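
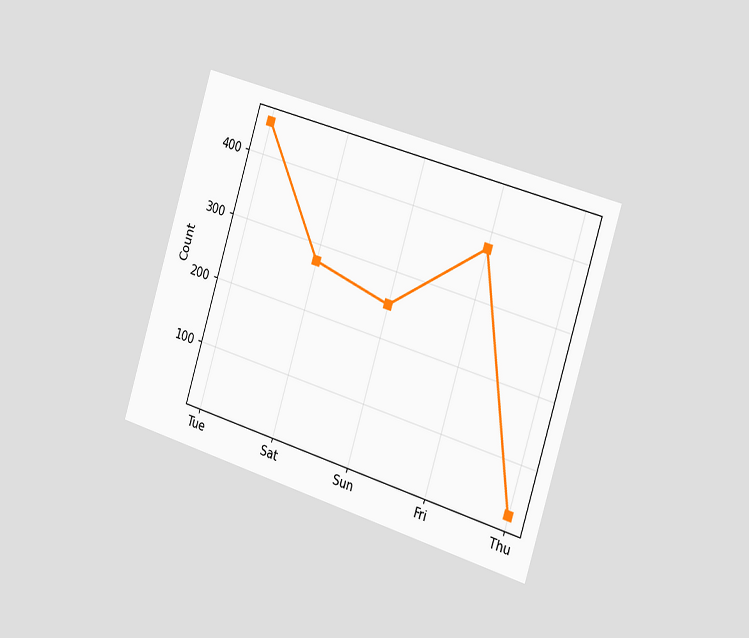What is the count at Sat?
275

The chart is tilted about 17° clockwise and viewed slightly from the right. At Sat, the line is at 275.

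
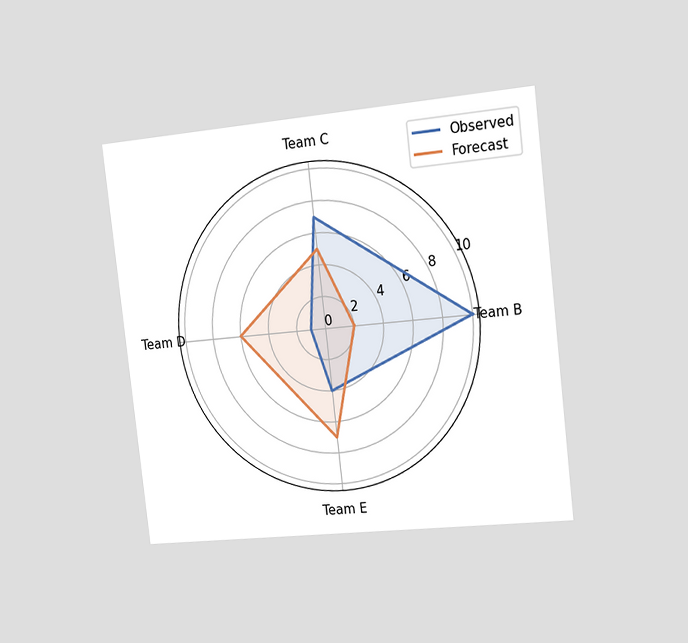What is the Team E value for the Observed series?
The chart is tilted about 7° counter-clockwise and viewed slightly from the right. On the Team E axis, Observed reaches 4.

4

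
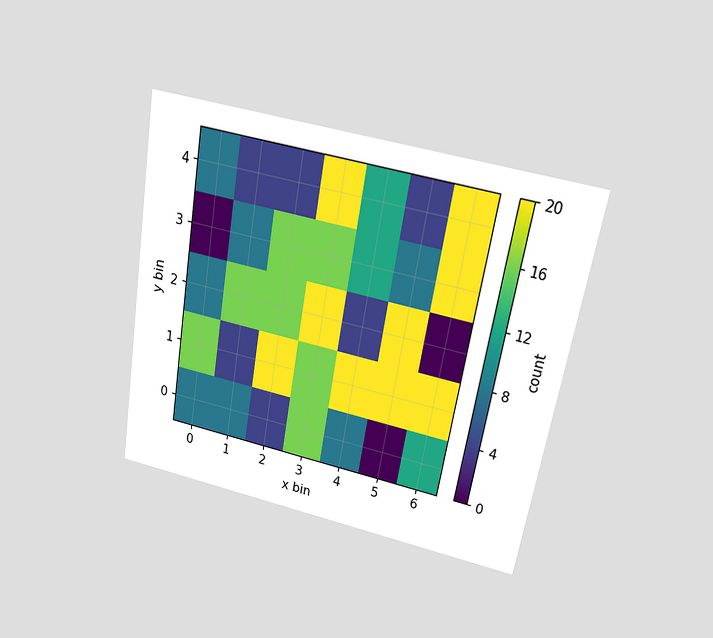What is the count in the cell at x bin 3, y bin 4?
The chart is tilted about 10° clockwise and viewed slightly from above. Matching the cell (3, 4) against the colorbar gives 20.

20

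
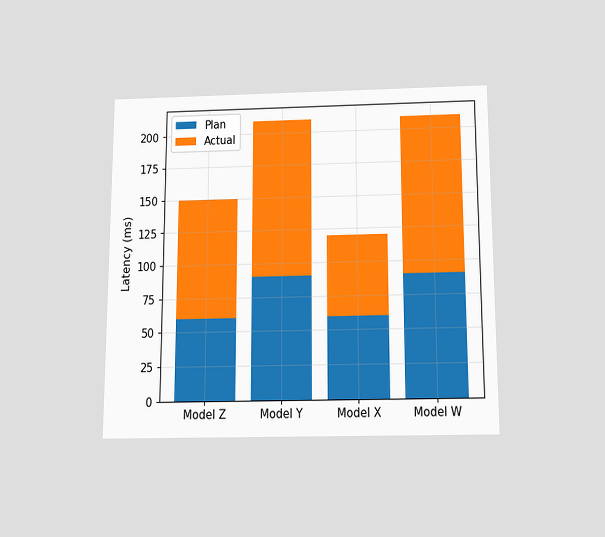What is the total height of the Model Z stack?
150ms

The chart is viewed slightly from below. The Model Z stack's top reaches 150ms on the y-axis.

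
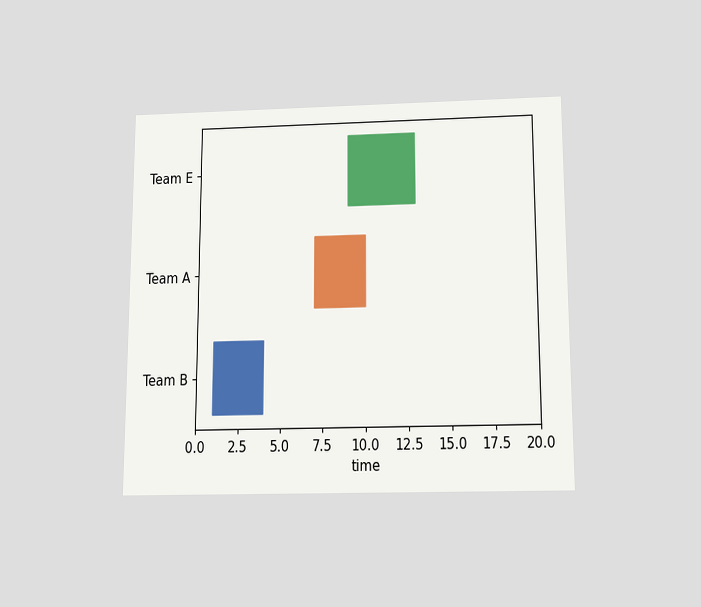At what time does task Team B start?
1

The chart is viewed slightly from below. The Team B bar begins at t=1.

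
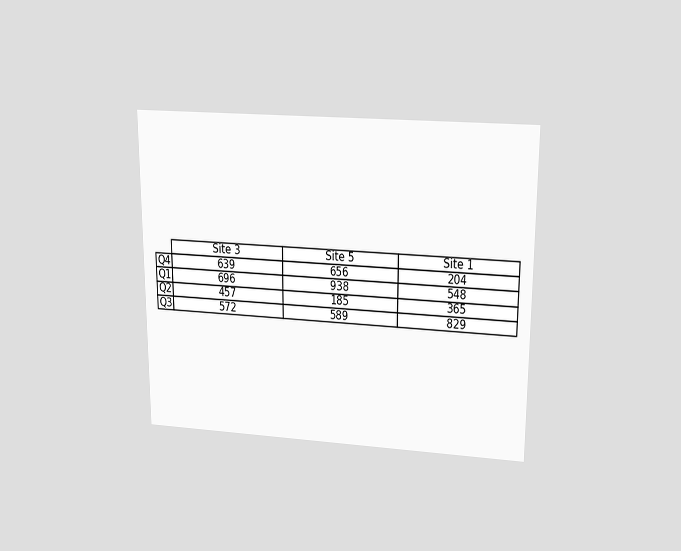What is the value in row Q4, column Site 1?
204

The chart is viewed slightly from above. The (Q4, Site 1) cell reads 204.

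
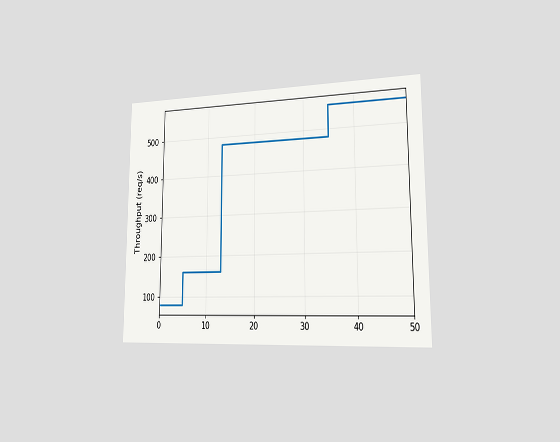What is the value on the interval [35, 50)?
560req/s

The chart is viewed slightly from the right. On [35, 50) the step sits at 560req/s.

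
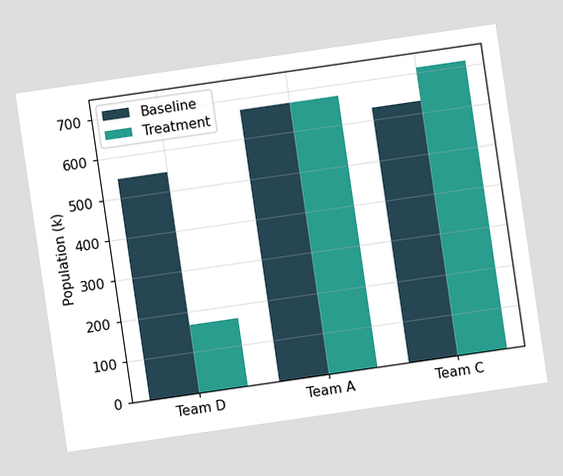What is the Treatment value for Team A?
The chart is tilted about 8° counter-clockwise. The Treatment bar at Team A reaches 672k on the y-axis.

672k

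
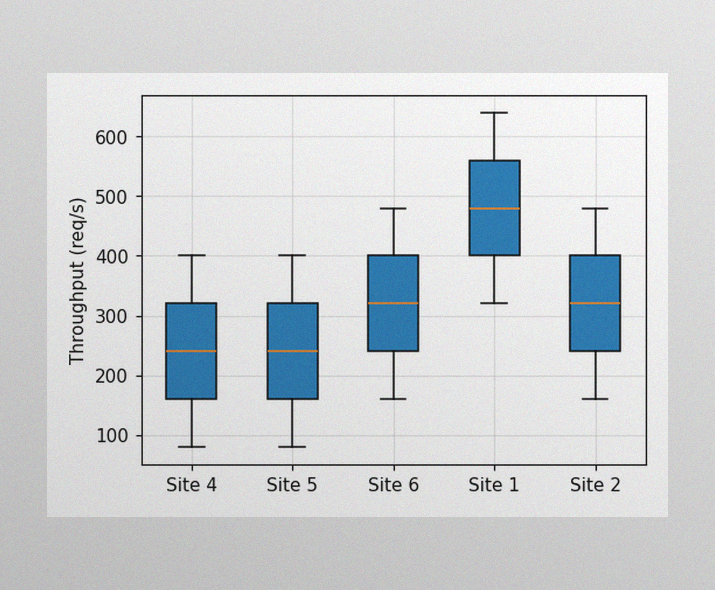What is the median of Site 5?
240req/s

The image has some photo noise and uneven lighting. The median line in the Site 5 box sits at 240req/s.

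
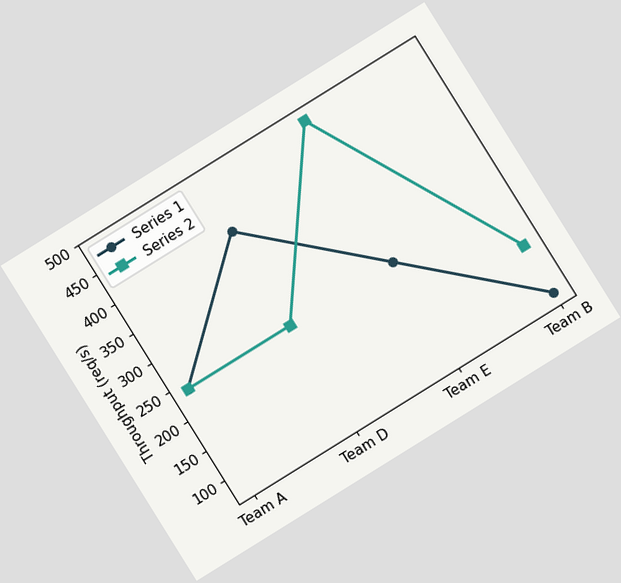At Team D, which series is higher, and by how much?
Series 1, by 160req/s

The chart is tilted about 32° counter-clockwise. At Team D, Series 1 sits above the other line by 160req/s.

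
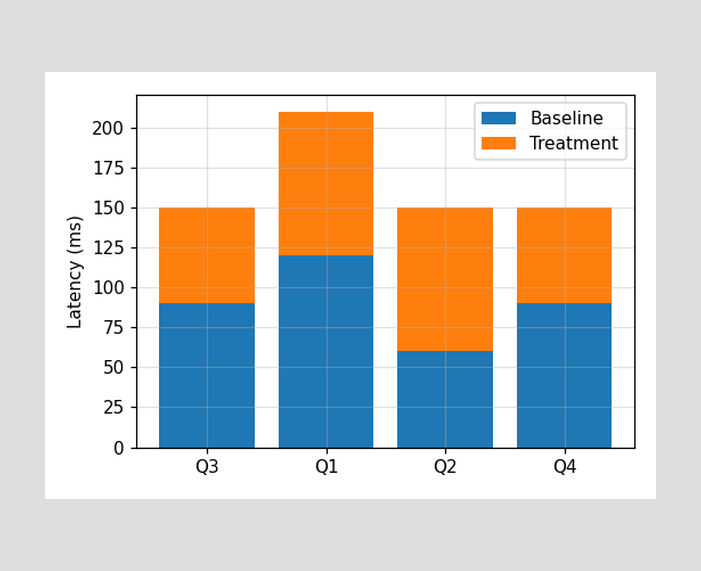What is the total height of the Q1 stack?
210ms

The Q1 stack's top reaches 210ms on the y-axis.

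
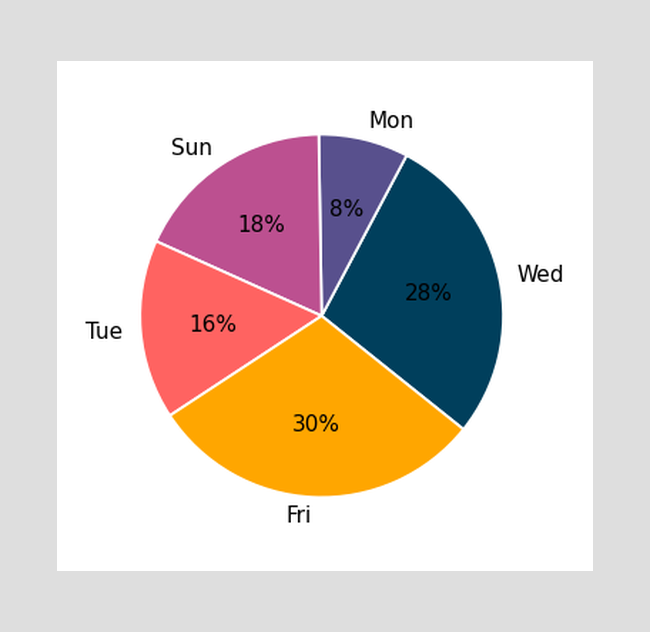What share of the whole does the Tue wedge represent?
16%

The Tue slice takes up 16% of the pie.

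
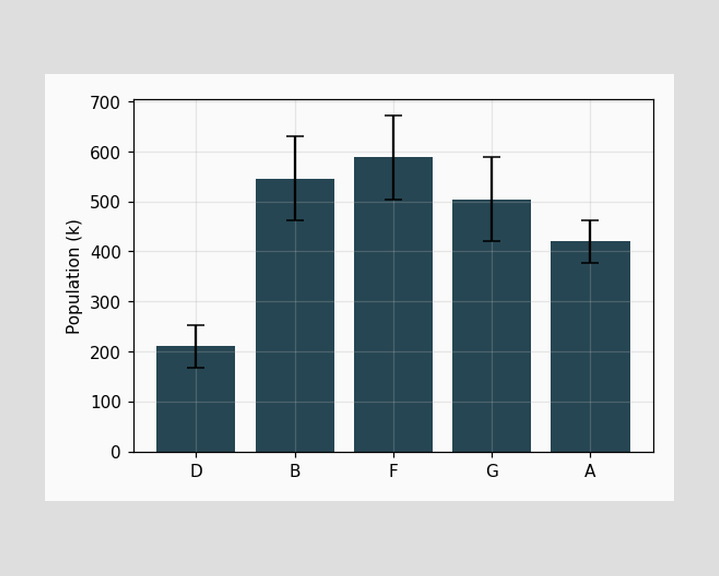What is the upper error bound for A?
462k

The A bar's upper whisker reaches 462k.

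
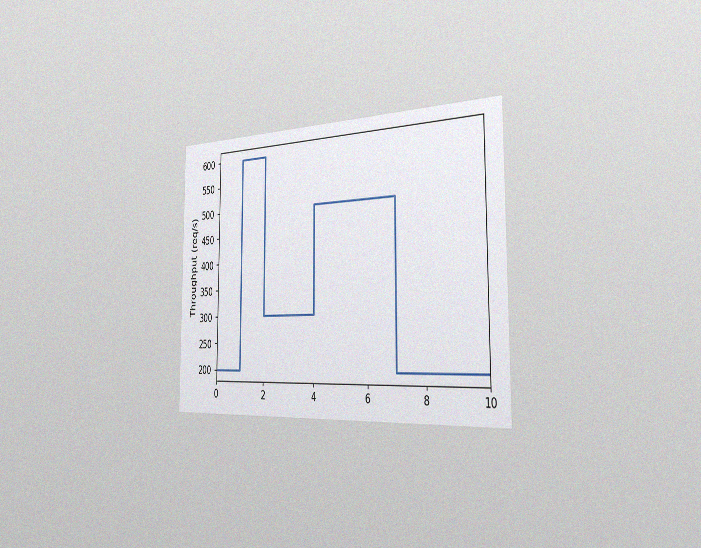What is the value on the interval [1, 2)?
600req/s

The chart is viewed slightly from the right, with some photo noise. On [1, 2) the step sits at 600req/s.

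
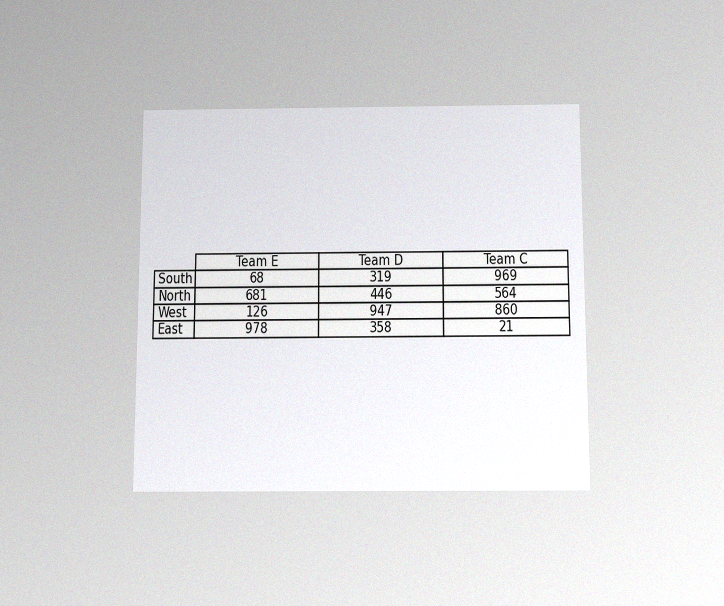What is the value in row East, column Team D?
The chart is viewed slightly from below, with some photo noise. The (East, Team D) cell reads 358.

358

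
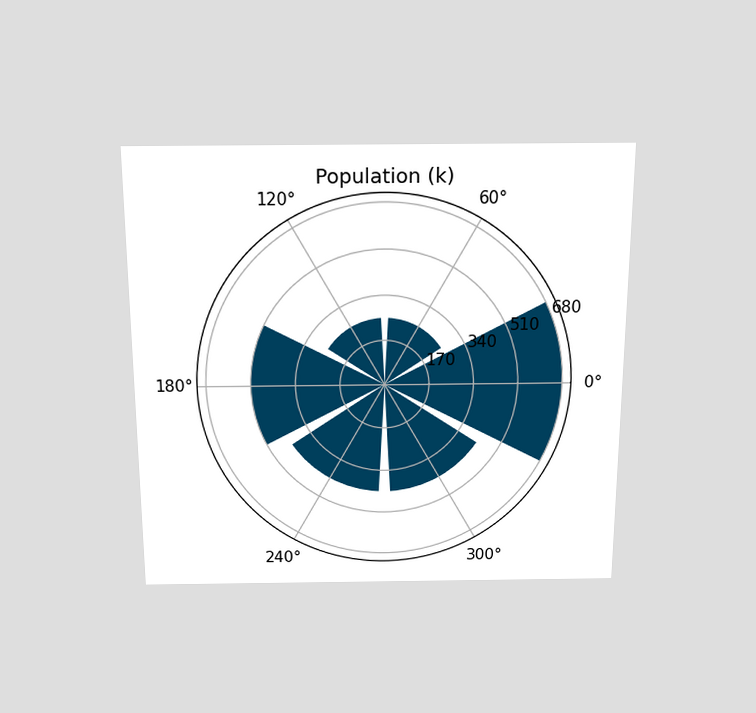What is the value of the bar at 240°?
425k

The chart is viewed slightly from above. The bar at 240° reaches 425k on the radial axis.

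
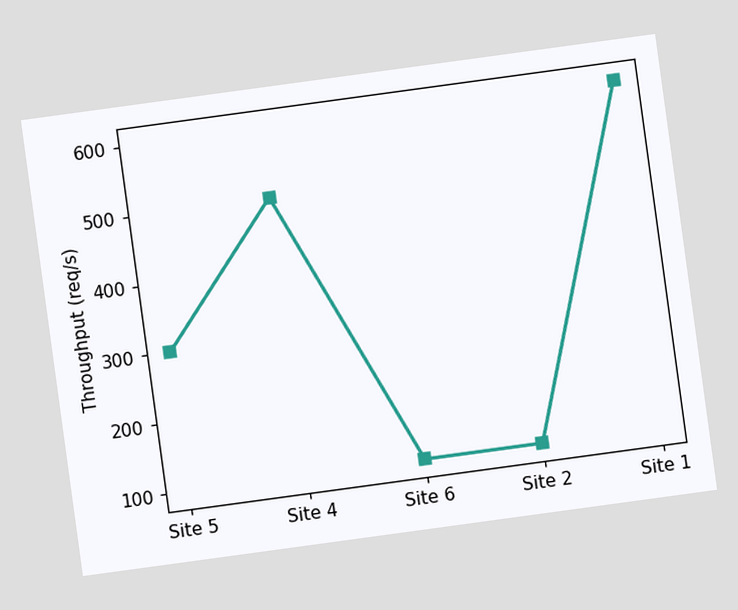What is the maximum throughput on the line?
The chart is tilted about 8° counter-clockwise. The highest point is at Site 1, and reading across to the y-axis gives 600req/s.

600req/s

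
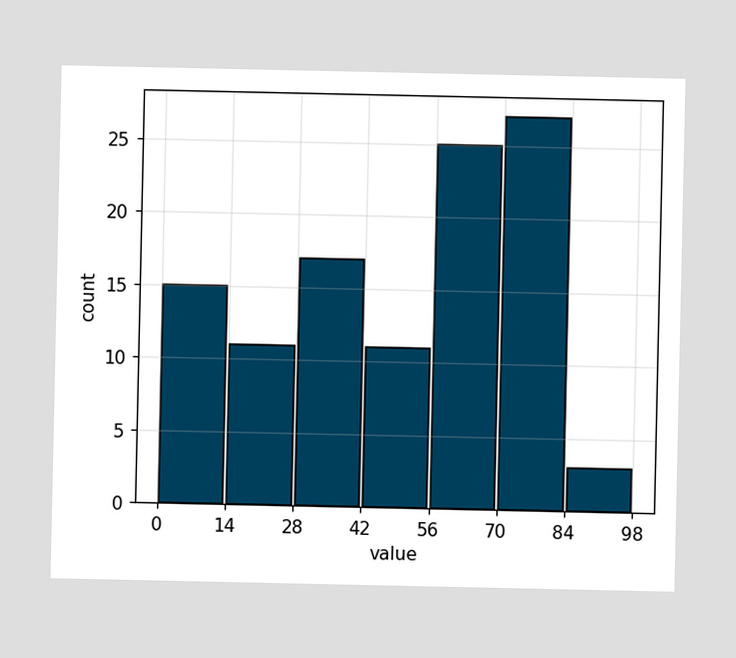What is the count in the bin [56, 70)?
The [56, 70) bin has height 25.

25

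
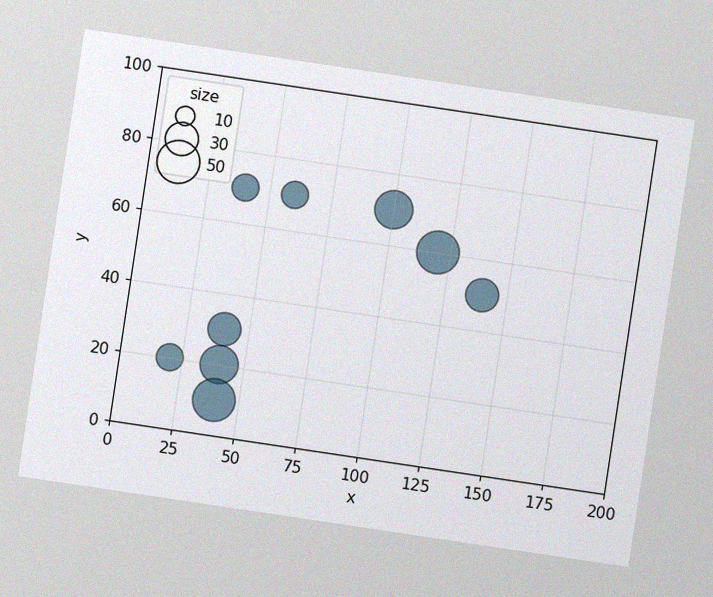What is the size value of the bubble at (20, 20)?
The chart is tilted about 8° clockwise, with some photo noise. Matching the bubble at (20, 20) against the size legend gives 20.

20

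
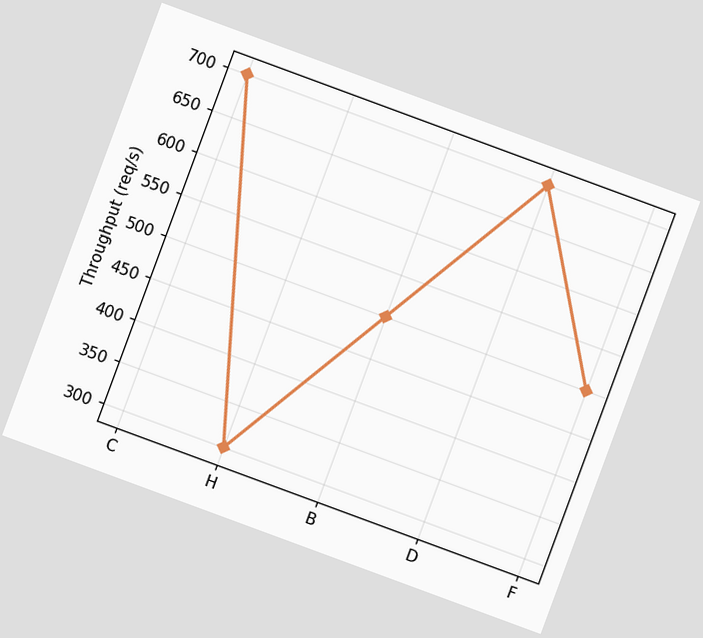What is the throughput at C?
The chart is tilted about 20° clockwise. At C, the line is at 700req/s.

700req/s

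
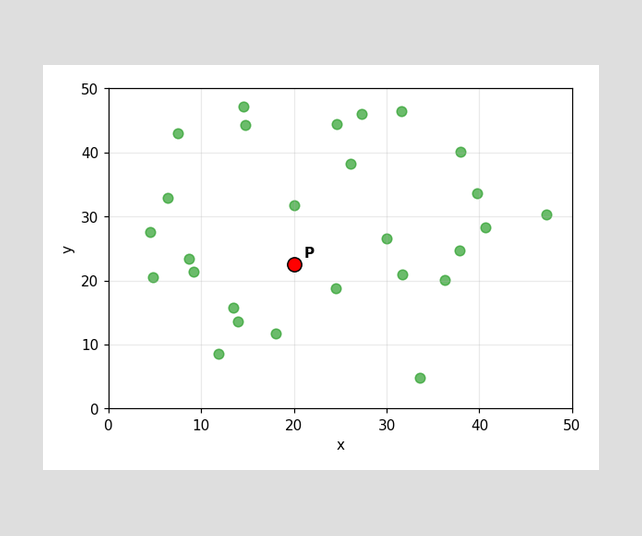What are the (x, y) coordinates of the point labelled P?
Following the gridlines from P to each axis, P sits at (20, 22.5).

(20, 22.5)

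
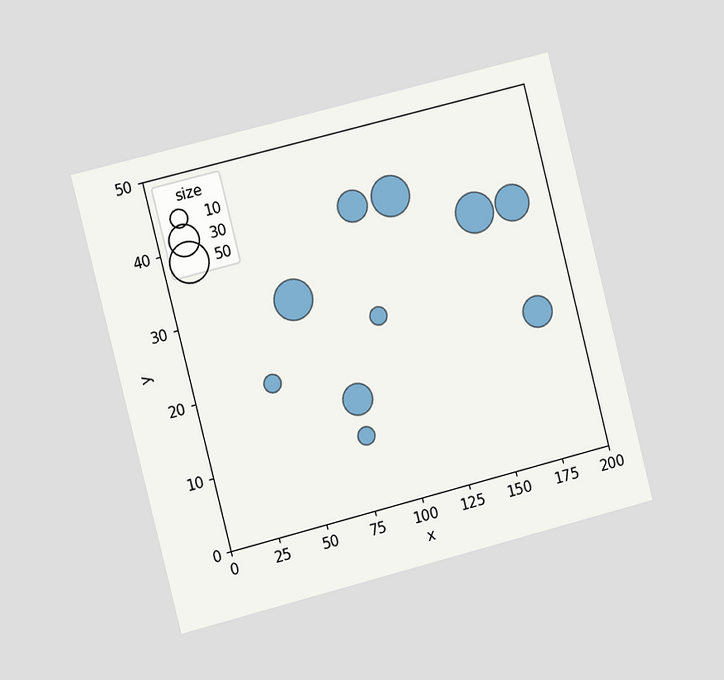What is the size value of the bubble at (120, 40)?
The chart is tilted about 14° counter-clockwise and viewed slightly from the left. Matching the bubble at (120, 40) against the size legend gives 50.

50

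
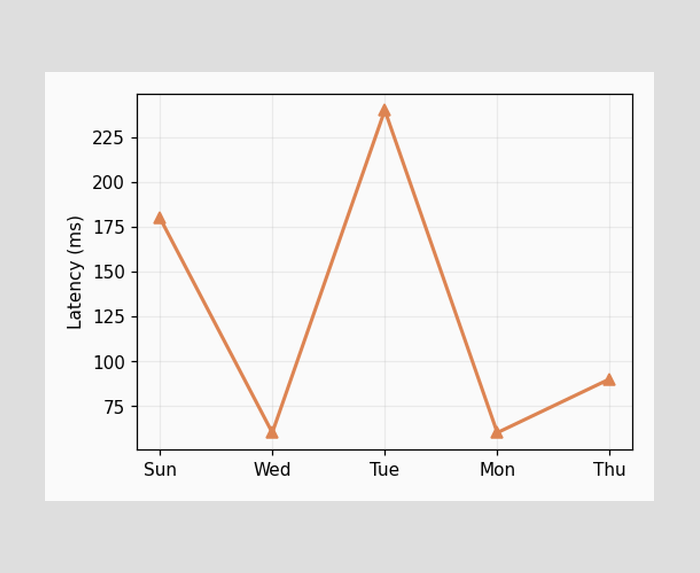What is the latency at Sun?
At Sun, the line is at 180ms.

180ms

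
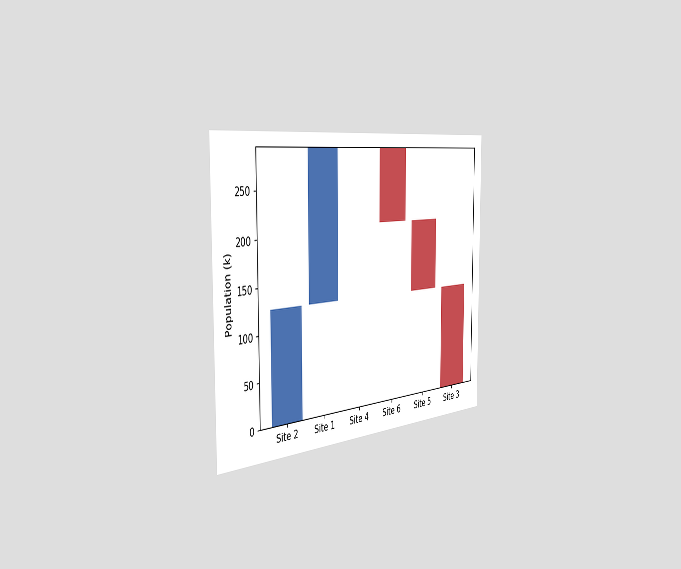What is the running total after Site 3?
The chart is viewed slightly from the left. After Site 3 the running total reaches 0k.

0k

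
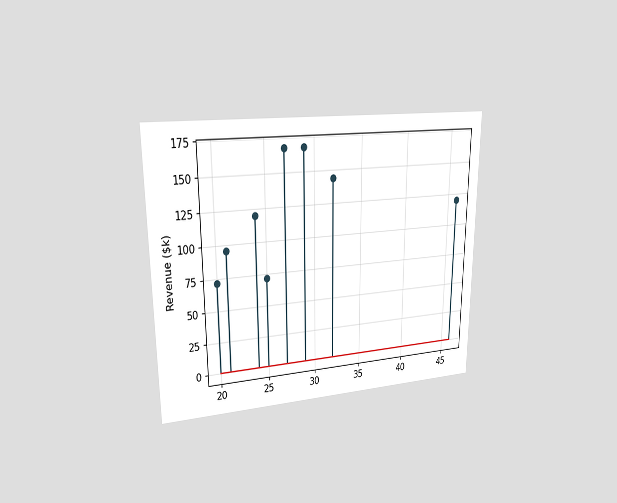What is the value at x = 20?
$72k

The chart is viewed at a slight angle. The stem at x=20 reaches $72k.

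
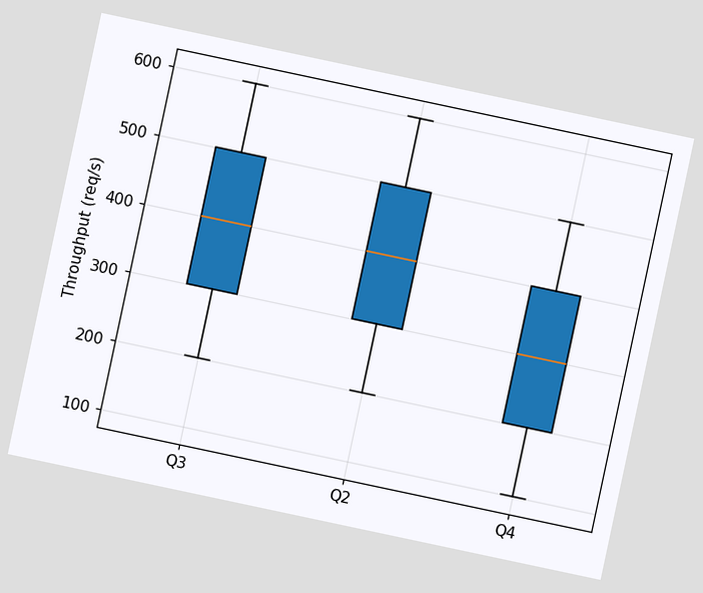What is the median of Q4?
The chart is tilted about 12° clockwise. The median line in the Q4 box sits at 300req/s.

300req/s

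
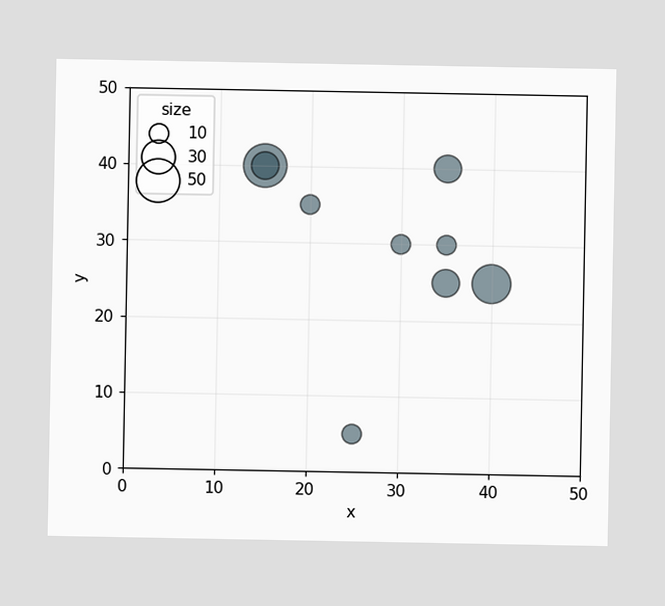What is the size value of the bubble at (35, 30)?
Matching the bubble at (35, 30) against the size legend gives 10.

10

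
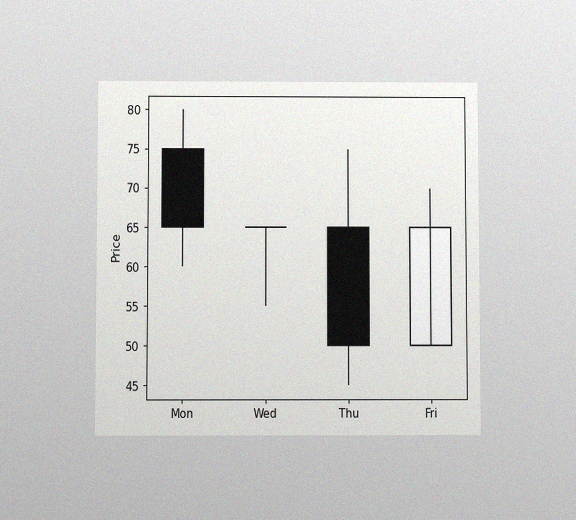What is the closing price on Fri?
The chart is viewed at a slight angle, with some photo noise. The Fri candle closes at 65.

65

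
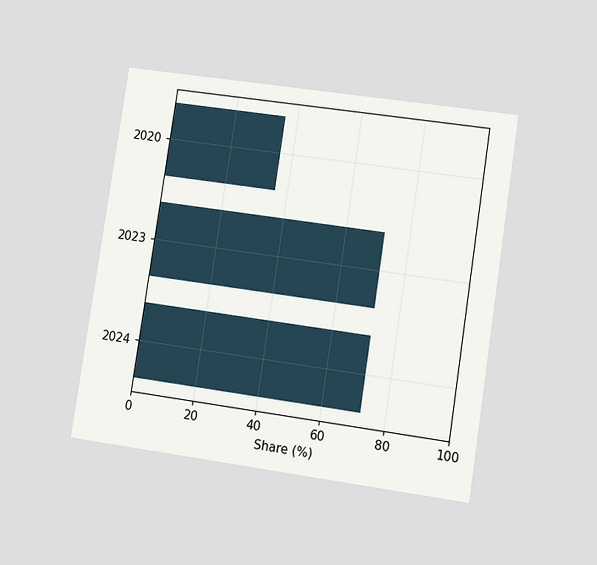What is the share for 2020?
36%

The chart is tilted about 9° clockwise and viewed at a slight angle. Reading along the chart's x-axis, the 2020 bar reaches 36%.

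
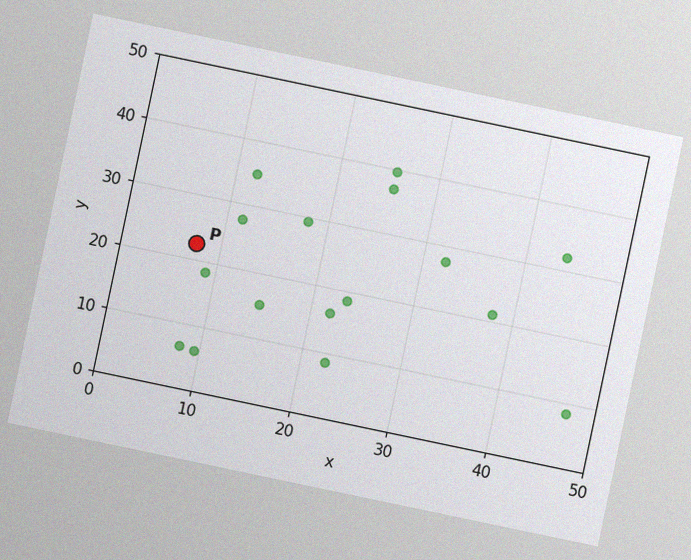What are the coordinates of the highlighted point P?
The chart is tilted about 12° clockwise, with some photo noise. Following the gridlines from P to each axis, P sits at (7.5, 22.5).

(7.5, 22.5)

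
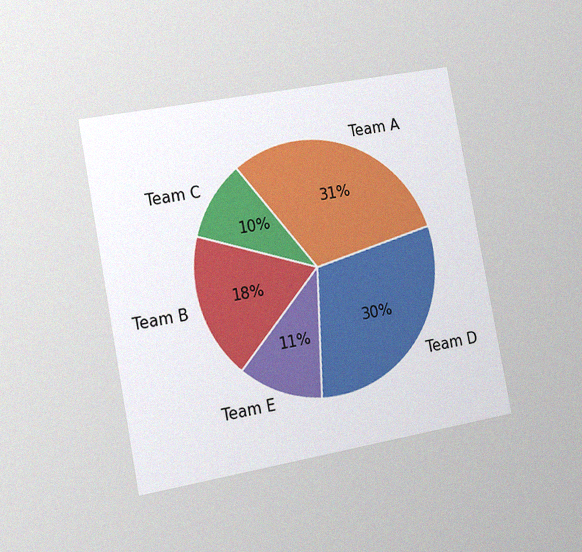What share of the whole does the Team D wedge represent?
30%

The chart is tilted about 11° counter-clockwise and viewed slightly from the left, with some photo noise. The Team D slice takes up 30% of the pie.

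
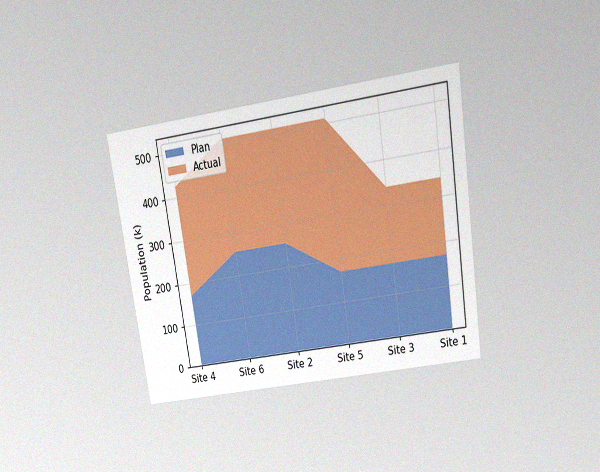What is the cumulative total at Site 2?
The chart is tilted about 9° counter-clockwise and viewed slightly from above, with some photo noise. The stacked total at Site 2 reaches 510k.

510k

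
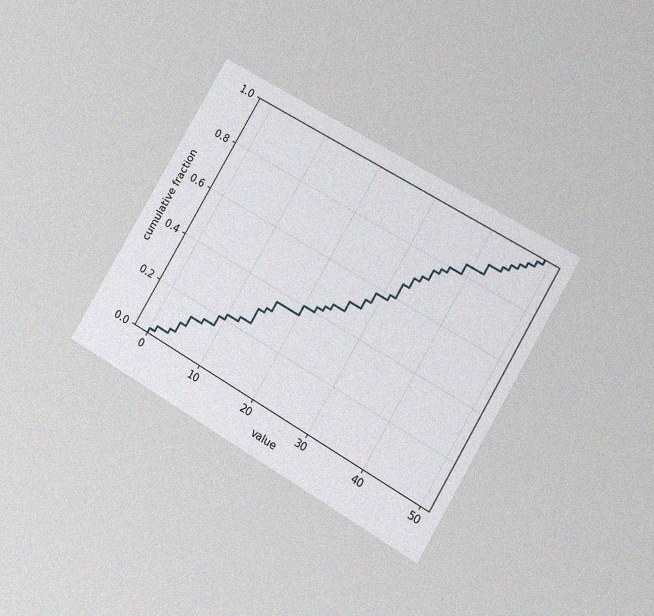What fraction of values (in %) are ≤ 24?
46%

The chart is tilted about 30° clockwise and viewed at a slight angle, with some photo noise. At x=24 the ECDF step is at 46%.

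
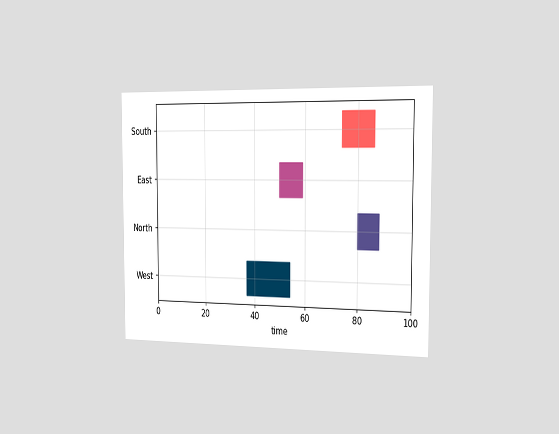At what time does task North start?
The chart is viewed slightly from the right. The North bar begins at t=80.

80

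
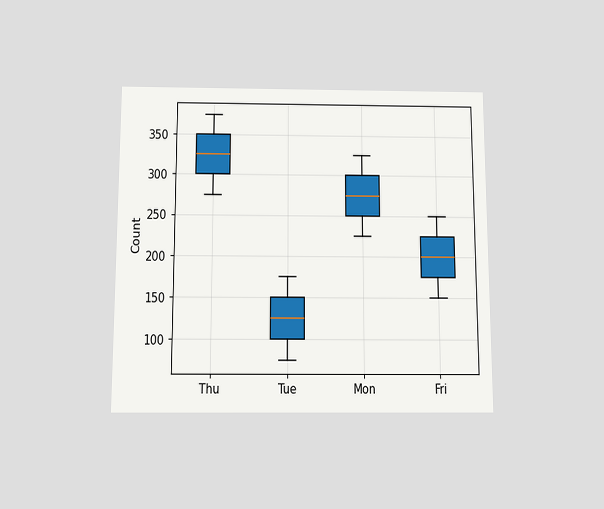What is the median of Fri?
The chart is viewed slightly from below. The median line in the Fri box sits at 200.

200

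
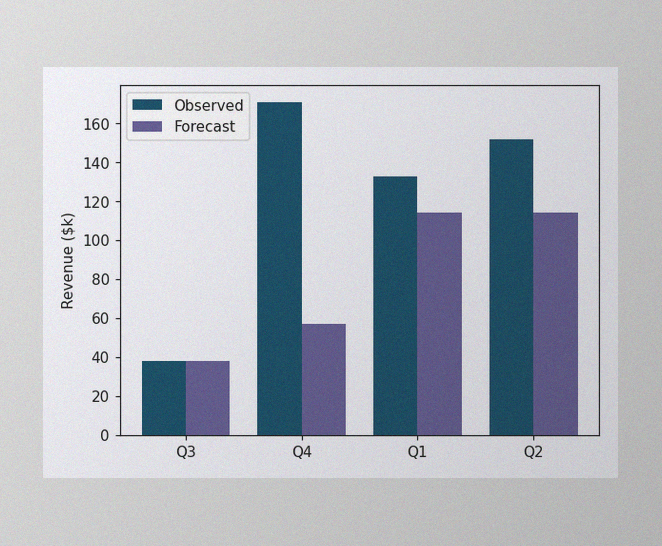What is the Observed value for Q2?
The image has some photo noise and uneven lighting. The Observed bar at Q2 reaches $152k on the y-axis.

$152k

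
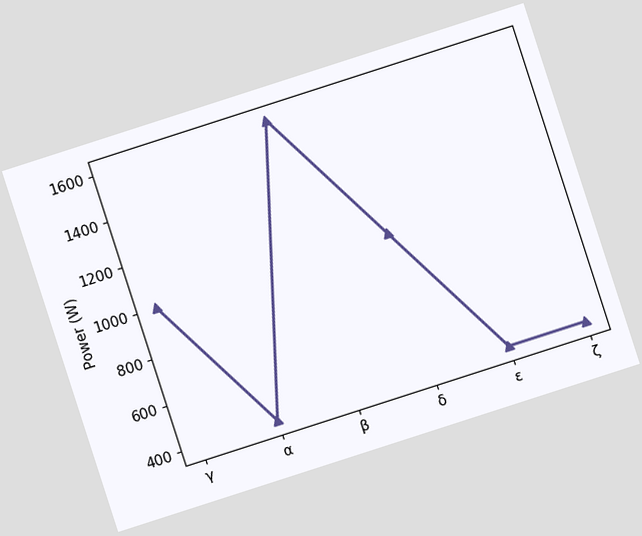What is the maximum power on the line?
1600W

The chart is tilted about 18° counter-clockwise. The highest point is at β, and reading across to the y-axis gives 1600W.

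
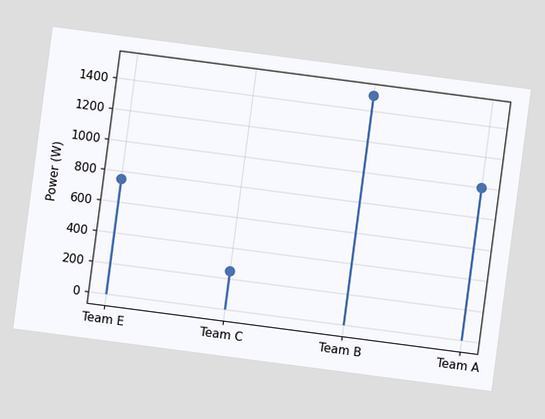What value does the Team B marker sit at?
1500W

The chart is tilted about 7° clockwise. The Team B marker sits at 1500W.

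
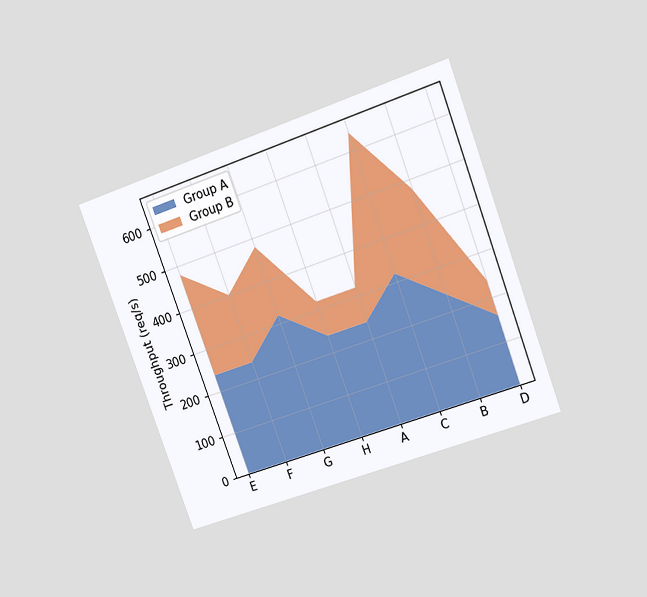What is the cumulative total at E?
480req/s

The chart is tilted about 20° counter-clockwise and viewed at a slight angle. The stacked total at E reaches 480req/s.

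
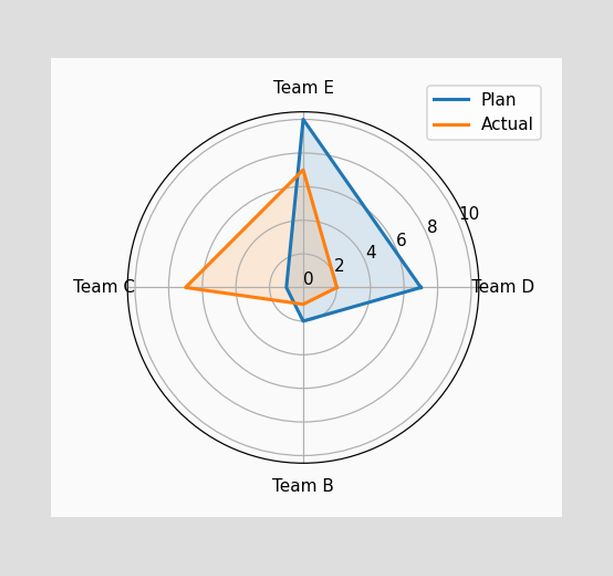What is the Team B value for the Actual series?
On the Team B axis, Actual reaches 1.

1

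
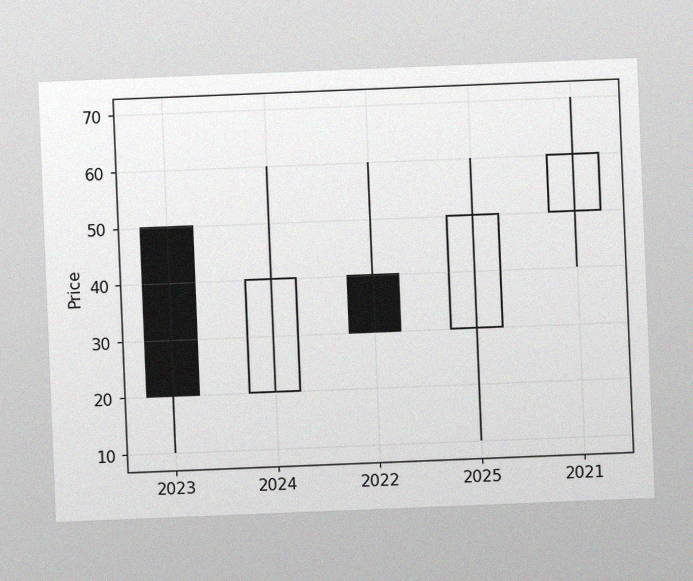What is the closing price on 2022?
The chart is tilted about 2° counter-clockwise, with some photo noise. The 2022 candle closes at 30.

30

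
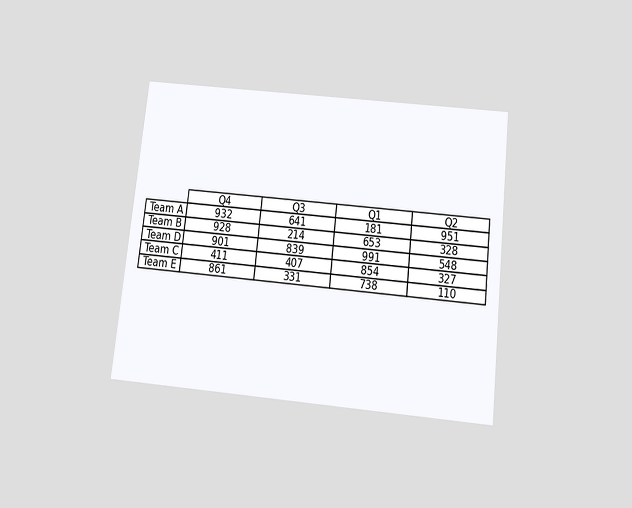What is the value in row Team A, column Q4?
932

The chart is tilted about 6° clockwise and viewed slightly from below. The (Team A, Q4) cell reads 932.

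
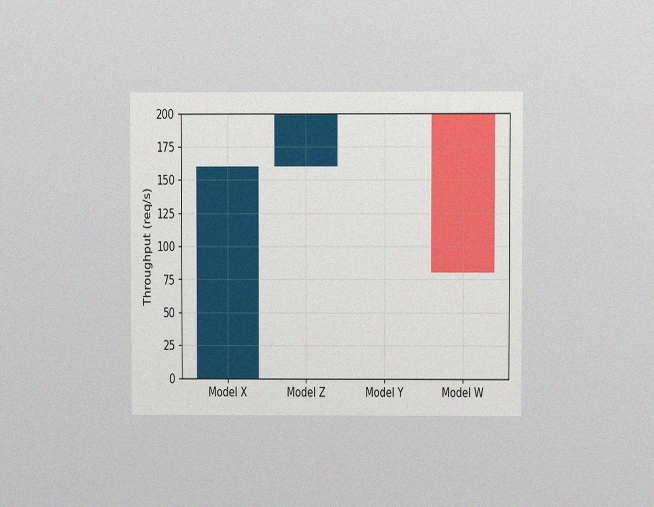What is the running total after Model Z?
The chart is viewed at a slight angle, with some photo noise. After Model Z the running total reaches 200req/s.

200req/s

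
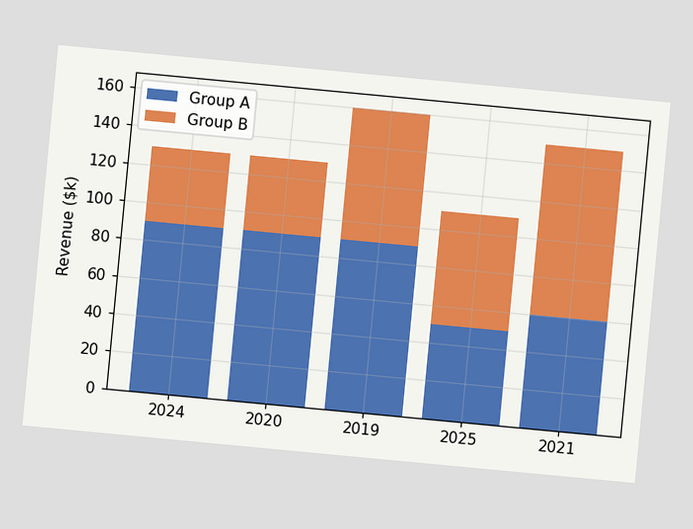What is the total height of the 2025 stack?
The chart is tilted about 5° clockwise. The 2025 stack's top reaches $110k on the y-axis.

$110k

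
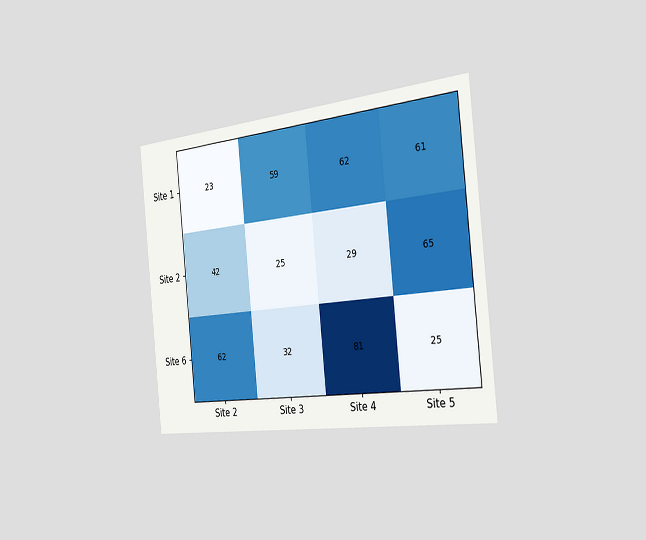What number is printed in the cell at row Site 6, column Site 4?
The chart is tilted about 6° counter-clockwise and viewed slightly from the right. The (Site 6, Site 4) cell reads 81.

81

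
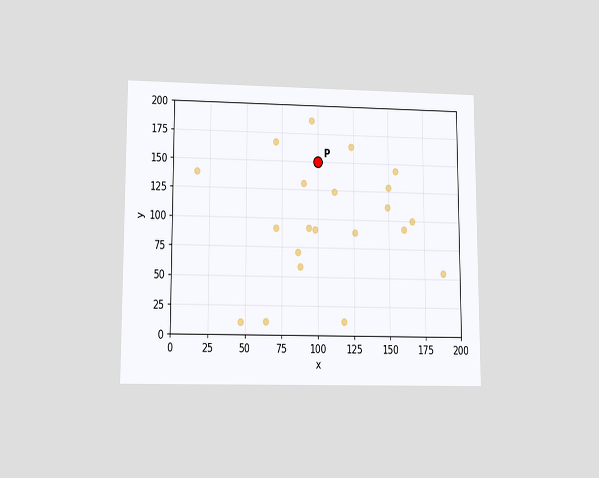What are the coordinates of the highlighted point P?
(100, 150)

The chart is viewed at a slight angle. Following the gridlines from P to each axis, P sits at (100, 150).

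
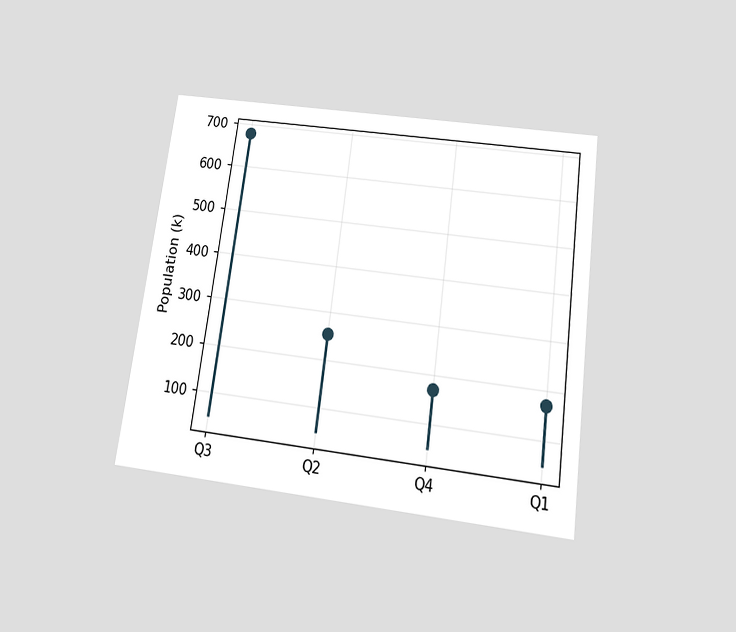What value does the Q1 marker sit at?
170k

The chart is tilted about 8° clockwise and viewed slightly from below. The Q1 marker sits at 170k.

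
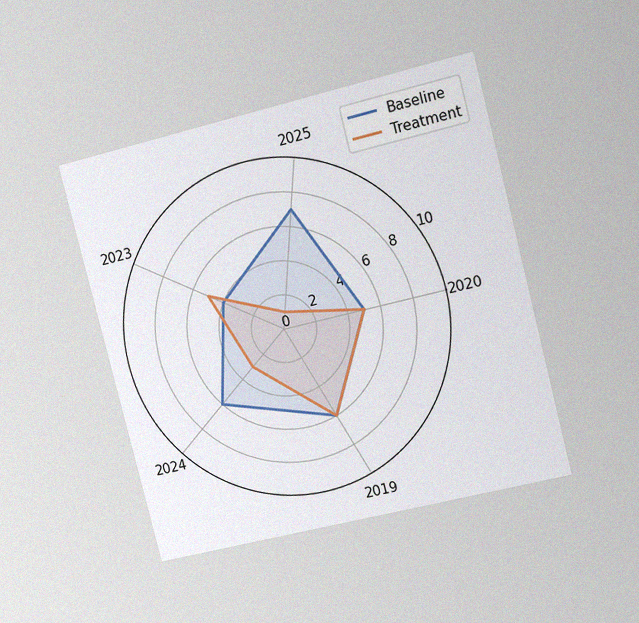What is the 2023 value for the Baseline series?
The chart is tilted about 14° counter-clockwise and viewed at a slight angle, with some photo noise. On the 2023 axis, Baseline reaches 4.

4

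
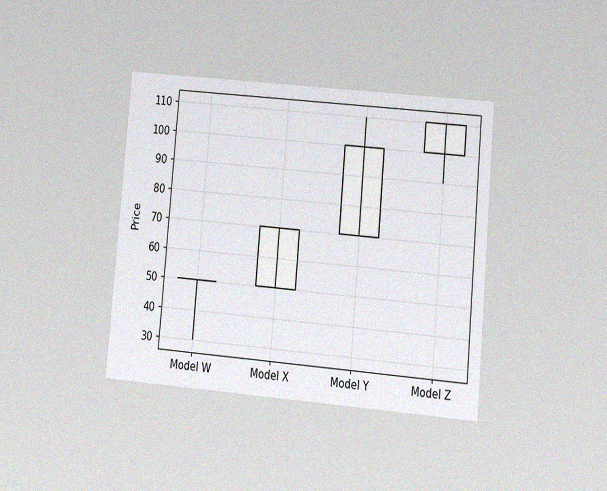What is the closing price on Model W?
50

The chart is tilted about 5° clockwise and viewed at a slight angle, with some photo noise. The Model W candle closes at 50.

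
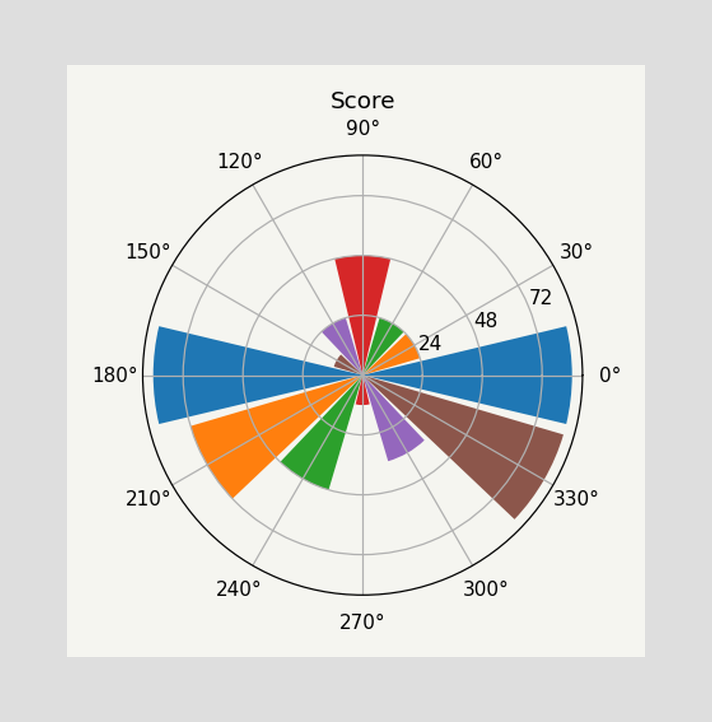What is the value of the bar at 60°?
24

The bar at 60° reaches 24 on the radial axis.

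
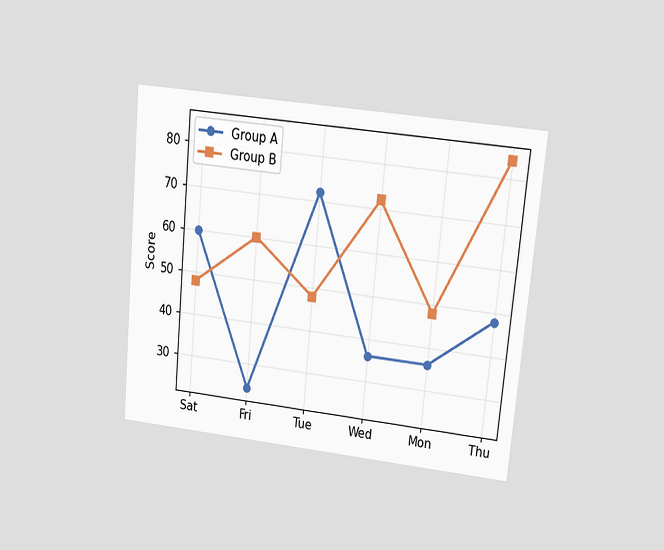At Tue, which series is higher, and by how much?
The chart is tilted about 5° clockwise and viewed at a slight angle. At Tue, Group A sits above the other line by 24.

Group A, by 24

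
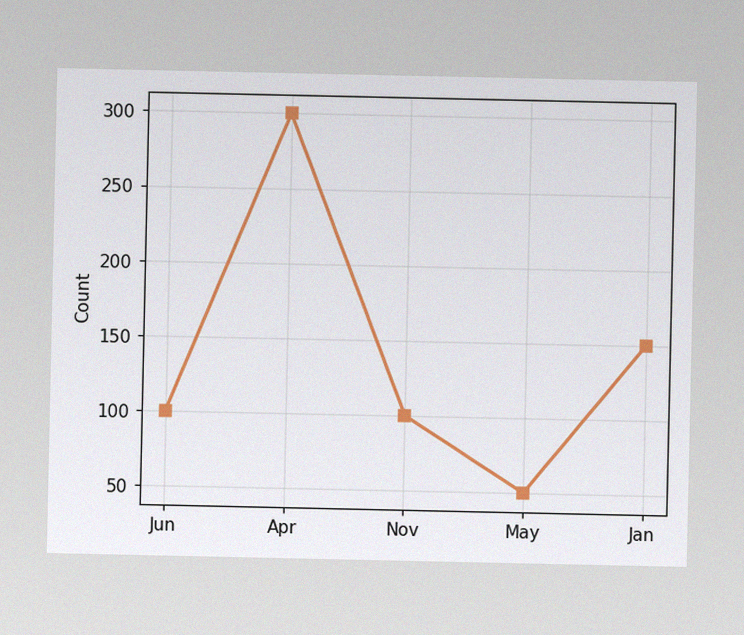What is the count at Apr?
The image has some photo noise and uneven lighting. At Apr, the line is at 300.

300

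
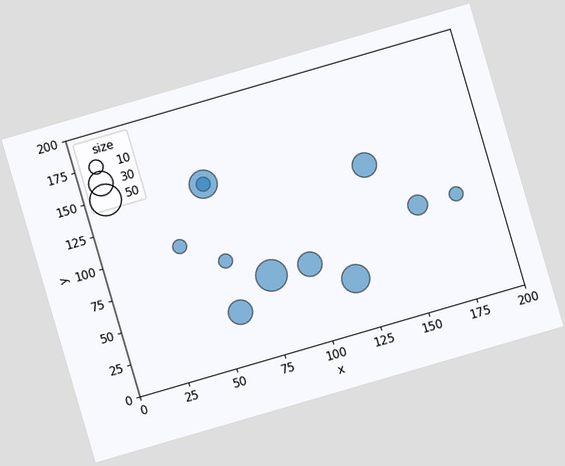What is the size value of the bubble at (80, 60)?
50

The chart is tilted about 16° counter-clockwise. Matching the bubble at (80, 60) against the size legend gives 50.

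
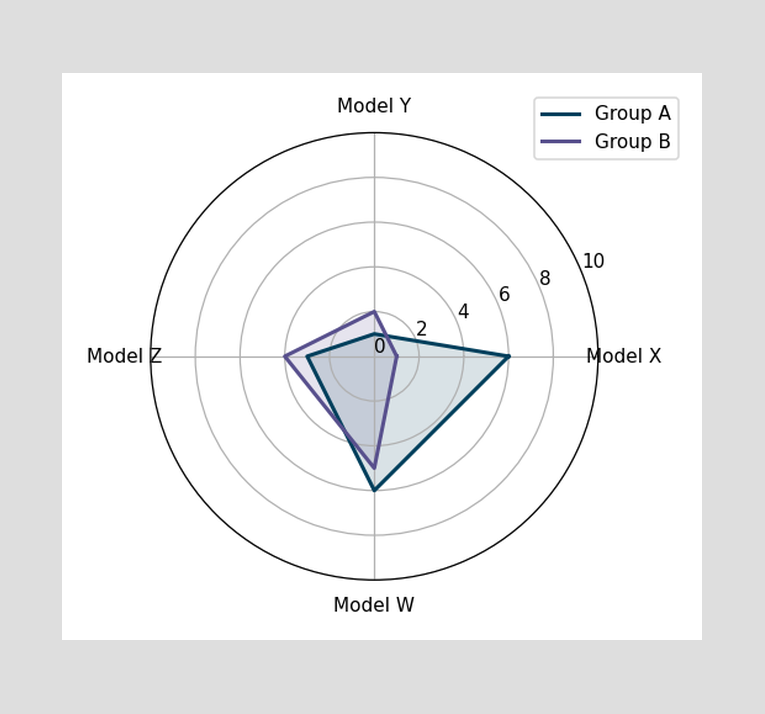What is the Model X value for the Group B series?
On the Model X axis, Group B reaches 1.

1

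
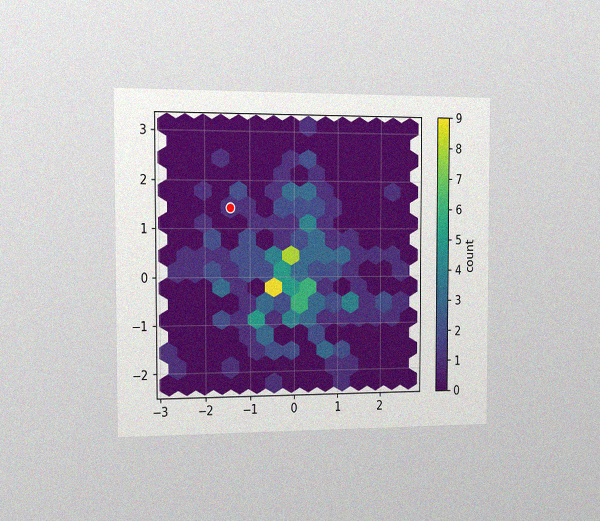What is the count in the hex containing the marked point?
The chart is viewed slightly from the left, with some photo noise. The marked hex reads 1 on the colorbar.

1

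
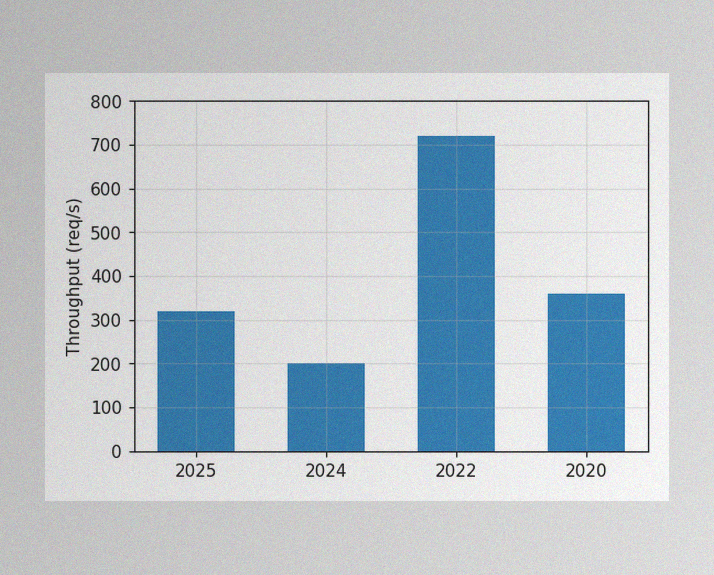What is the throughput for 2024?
200req/s

The image has some photo noise and uneven lighting. Reading along the chart's y-axis, the 2024 bar reaches 200req/s.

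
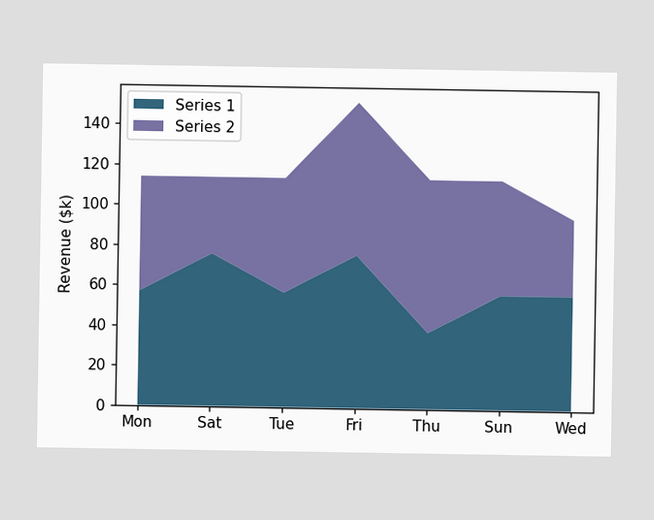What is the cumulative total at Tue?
The stacked total at Tue reaches $114k.

$114k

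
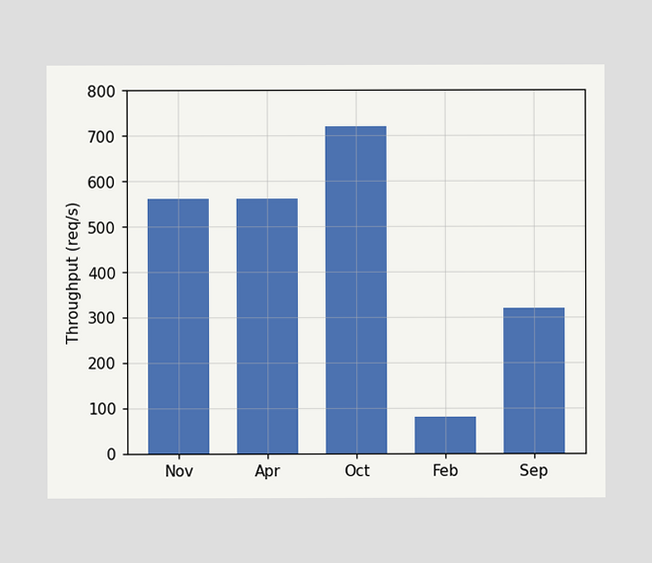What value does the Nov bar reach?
560req/s

Reading along the chart's y-axis, the Nov bar reaches 560req/s.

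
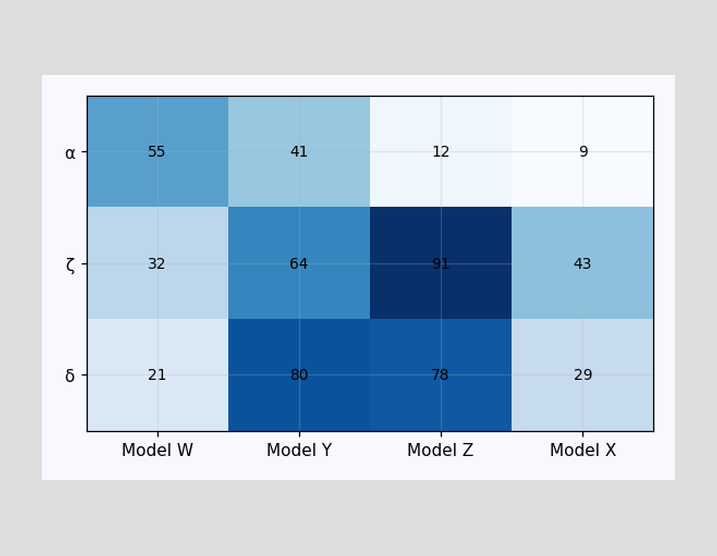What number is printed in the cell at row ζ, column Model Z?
91

The (ζ, Model Z) cell reads 91.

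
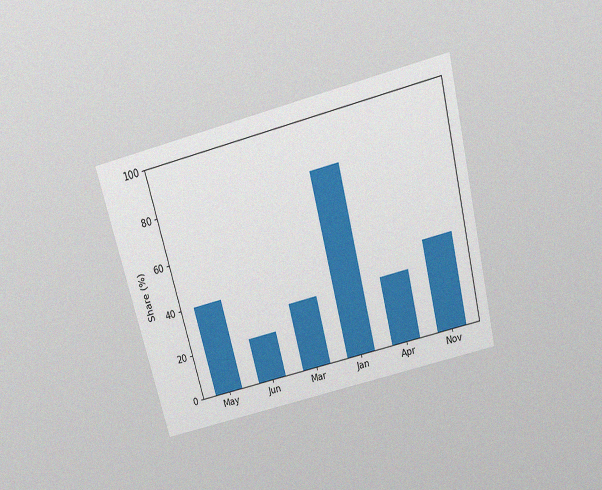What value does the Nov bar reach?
40%

The chart is tilted about 14° counter-clockwise and viewed slightly from above, with some photo noise. Reading along the chart's y-axis, the Nov bar reaches 40%.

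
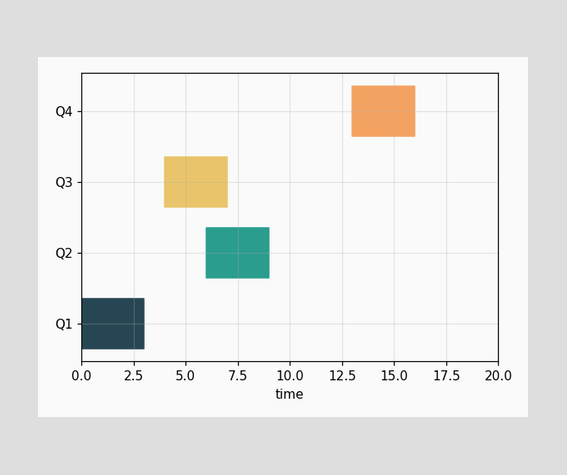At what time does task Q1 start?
The Q1 bar begins at t=0.

0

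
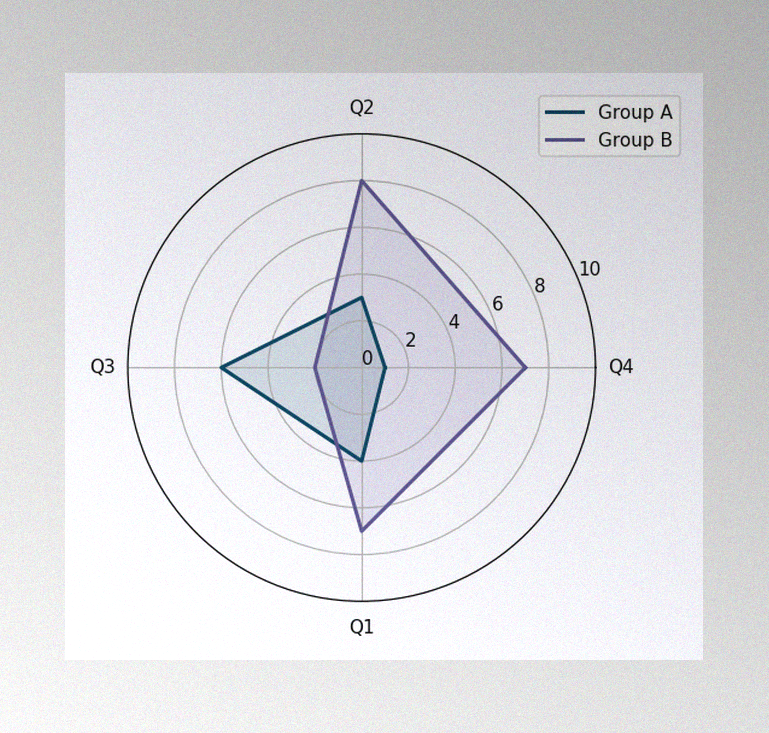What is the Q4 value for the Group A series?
1

The image has some photo noise and uneven lighting. On the Q4 axis, Group A reaches 1.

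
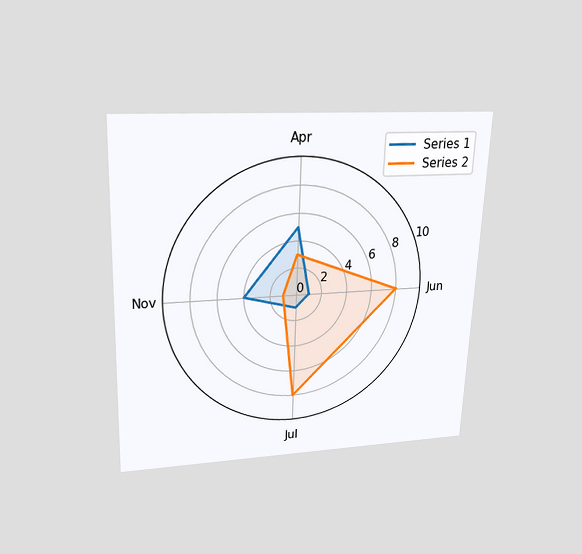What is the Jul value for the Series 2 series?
The chart is tilted about 2° clockwise and viewed slightly from above. On the Jul axis, Series 2 reaches 8.

8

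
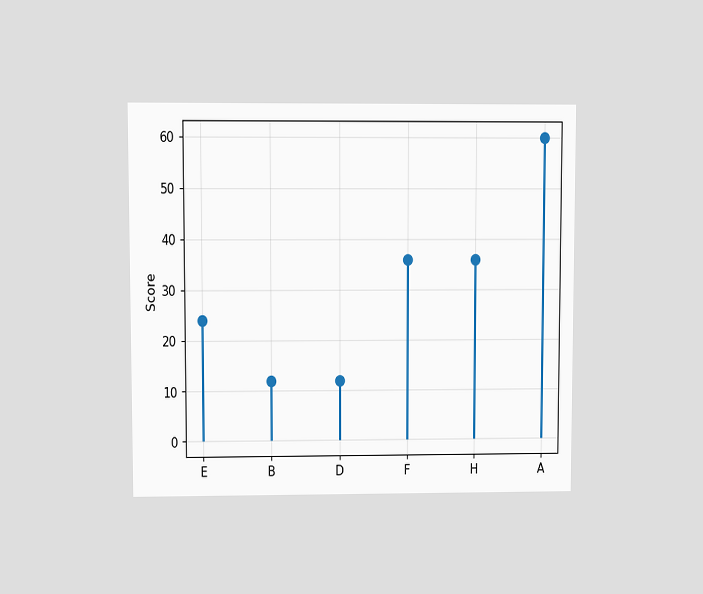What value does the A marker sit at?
60

The chart is viewed at a slight angle. The A marker sits at 60.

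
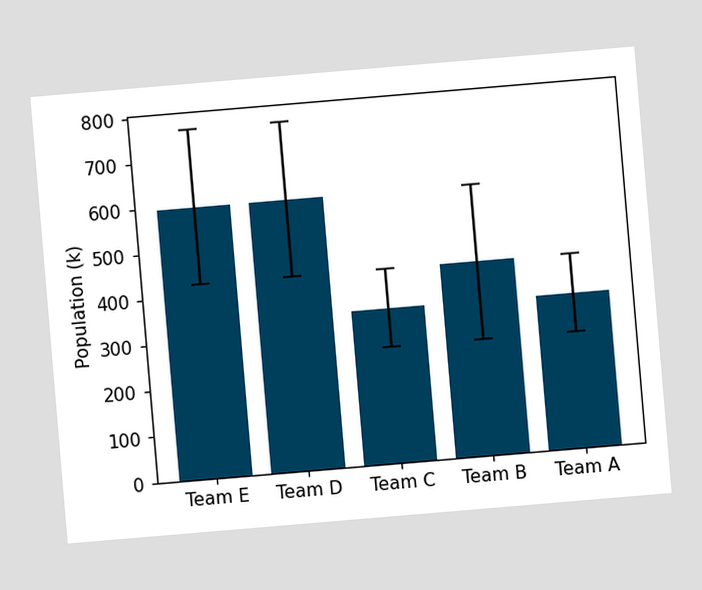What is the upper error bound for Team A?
The chart is tilted about 5° counter-clockwise. The Team A bar's upper whisker reaches 425k.

425k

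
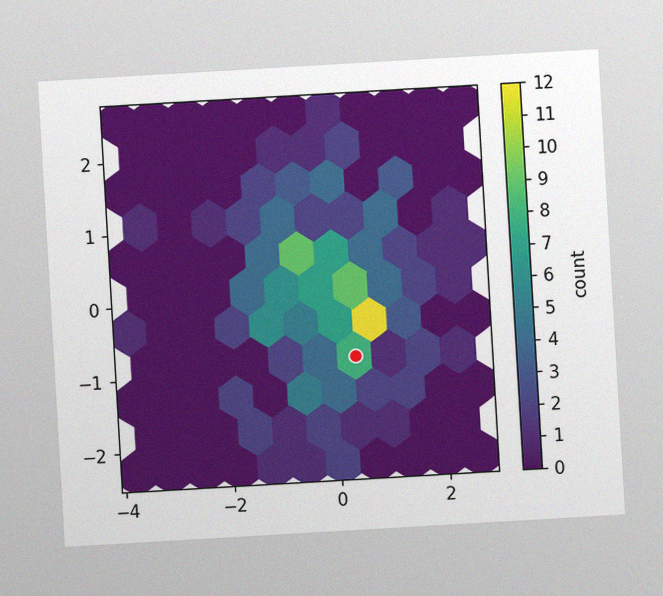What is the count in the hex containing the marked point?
8

The chart is tilted about 3° counter-clockwise, with some photo noise. The marked hex reads 8 on the colorbar.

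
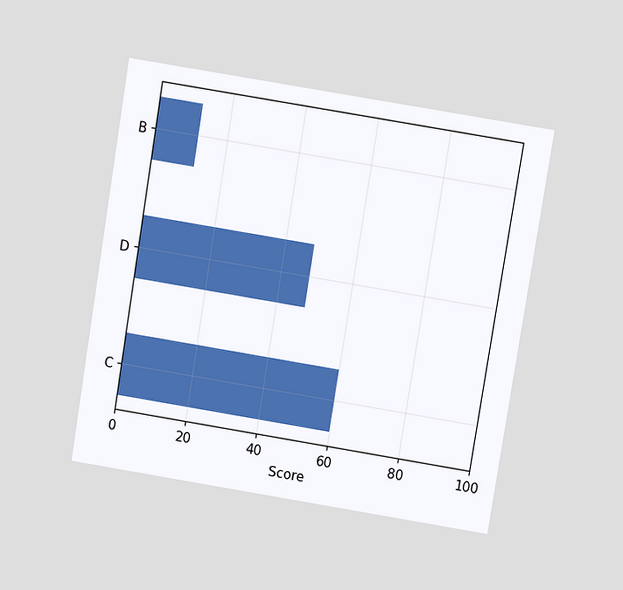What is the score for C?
The chart is tilted about 9° clockwise and viewed at a slight angle. Reading along the chart's x-axis, the C bar reaches 60.

60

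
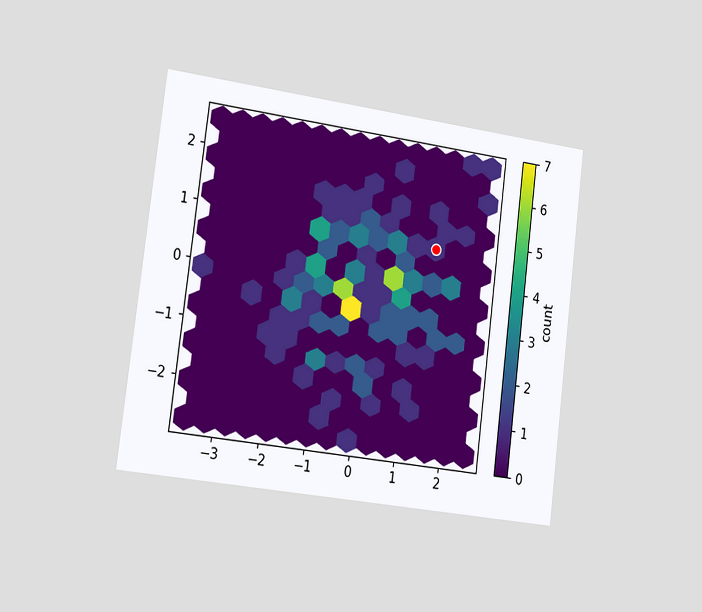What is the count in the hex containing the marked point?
1

The chart is tilted about 7° clockwise and viewed slightly from the left. The marked hex reads 1 on the colorbar.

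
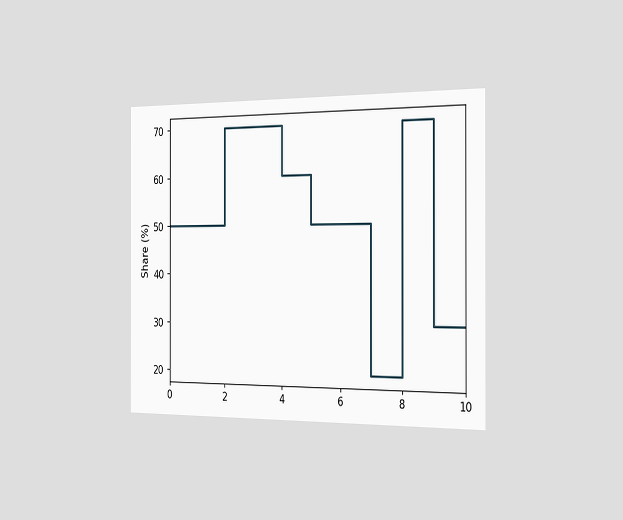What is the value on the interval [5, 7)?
50%

The chart is viewed slightly from the right. On [5, 7) the step sits at 50%.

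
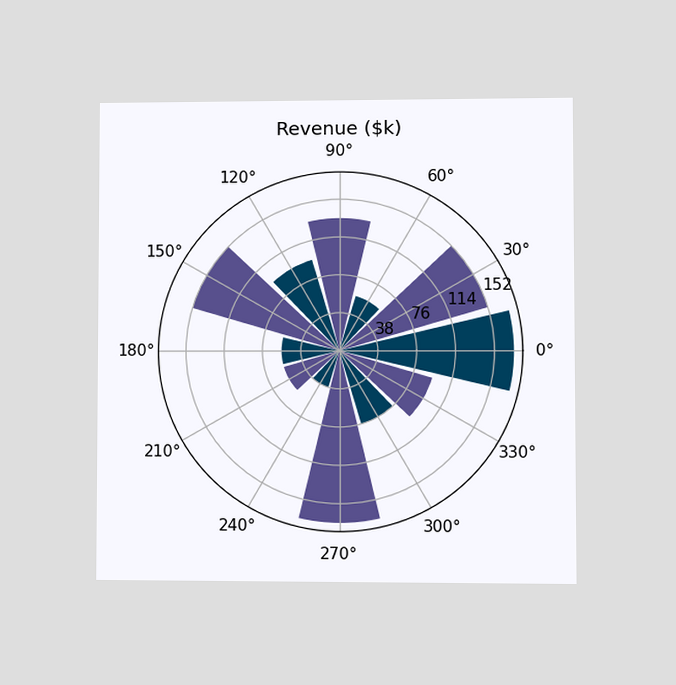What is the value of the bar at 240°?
The chart is viewed at a slight angle. The bar at 240° reaches $38k on the radial axis.

$38k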